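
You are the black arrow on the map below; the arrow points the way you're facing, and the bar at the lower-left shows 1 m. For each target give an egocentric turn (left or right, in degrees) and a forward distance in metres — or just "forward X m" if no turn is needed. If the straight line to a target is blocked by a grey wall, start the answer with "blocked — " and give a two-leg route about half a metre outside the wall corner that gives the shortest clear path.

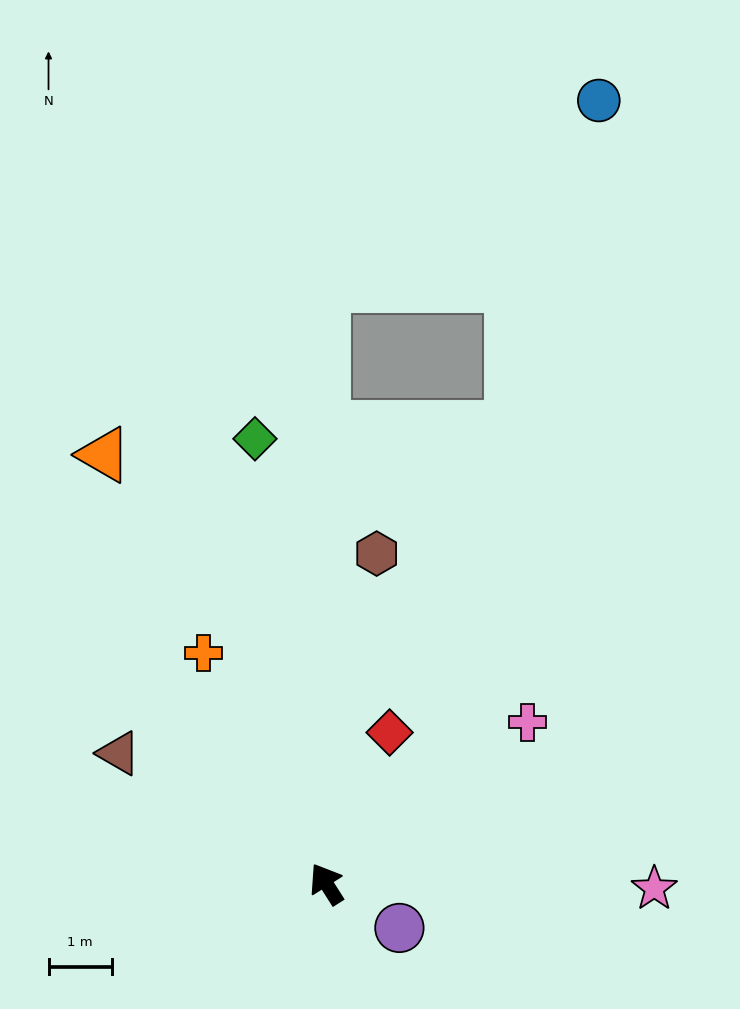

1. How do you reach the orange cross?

turn right 4°, forward 4.1 m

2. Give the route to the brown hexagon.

turn right 41°, forward 5.3 m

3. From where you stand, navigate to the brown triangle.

turn left 26°, forward 3.9 m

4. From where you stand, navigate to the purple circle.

turn right 154°, forward 1.3 m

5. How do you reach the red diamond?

turn right 55°, forward 2.6 m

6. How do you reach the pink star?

turn right 123°, forward 5.2 m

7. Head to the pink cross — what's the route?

turn right 84°, forward 4.1 m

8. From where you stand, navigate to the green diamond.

turn right 23°, forward 7.1 m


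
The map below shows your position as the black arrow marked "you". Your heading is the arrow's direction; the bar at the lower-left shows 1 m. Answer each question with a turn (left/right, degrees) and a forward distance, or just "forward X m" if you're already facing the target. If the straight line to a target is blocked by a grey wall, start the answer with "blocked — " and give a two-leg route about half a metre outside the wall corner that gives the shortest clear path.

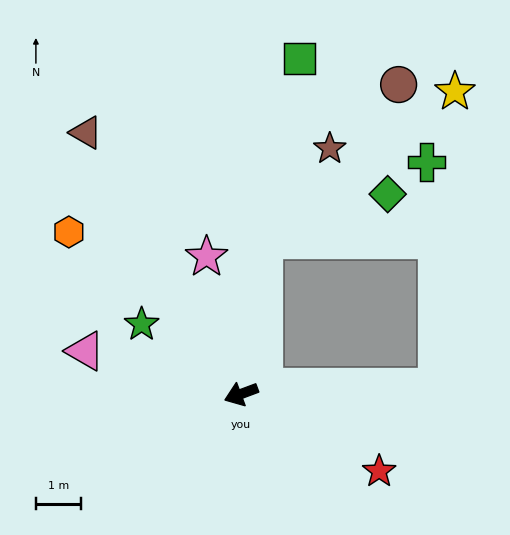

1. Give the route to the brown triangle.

turn right 80°, forward 6.7 m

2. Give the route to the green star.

turn right 55°, forward 2.7 m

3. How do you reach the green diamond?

blocked — turn right 119°, forward 3.5 m, then turn right 61°, forward 2.9 m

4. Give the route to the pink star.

turn right 96°, forward 3.1 m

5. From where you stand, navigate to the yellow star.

blocked — turn right 119°, forward 3.5 m, then turn right 44°, forward 5.4 m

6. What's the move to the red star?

turn left 130°, forward 3.5 m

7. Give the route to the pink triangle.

turn right 36°, forward 3.6 m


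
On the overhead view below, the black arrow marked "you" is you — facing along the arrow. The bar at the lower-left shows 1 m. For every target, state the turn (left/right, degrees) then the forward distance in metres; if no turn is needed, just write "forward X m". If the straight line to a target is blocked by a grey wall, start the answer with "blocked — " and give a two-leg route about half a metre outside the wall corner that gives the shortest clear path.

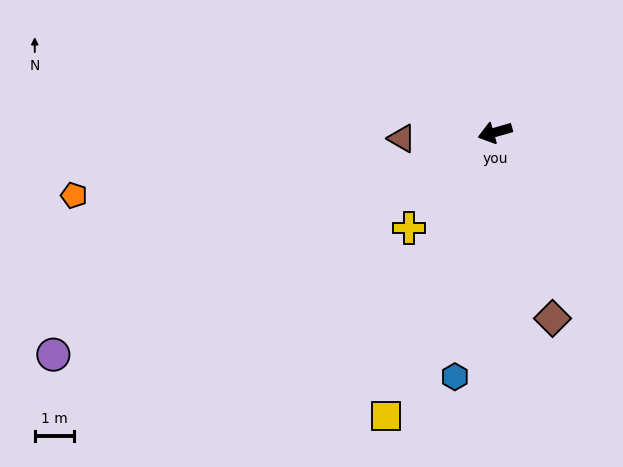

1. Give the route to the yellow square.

turn left 53°, forward 7.7 m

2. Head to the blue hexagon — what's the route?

turn left 65°, forward 6.3 m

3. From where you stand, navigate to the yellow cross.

turn left 32°, forward 3.3 m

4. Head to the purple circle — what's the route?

turn left 11°, forward 12.6 m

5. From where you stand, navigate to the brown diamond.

turn left 91°, forward 4.9 m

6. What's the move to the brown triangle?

turn right 12°, forward 2.4 m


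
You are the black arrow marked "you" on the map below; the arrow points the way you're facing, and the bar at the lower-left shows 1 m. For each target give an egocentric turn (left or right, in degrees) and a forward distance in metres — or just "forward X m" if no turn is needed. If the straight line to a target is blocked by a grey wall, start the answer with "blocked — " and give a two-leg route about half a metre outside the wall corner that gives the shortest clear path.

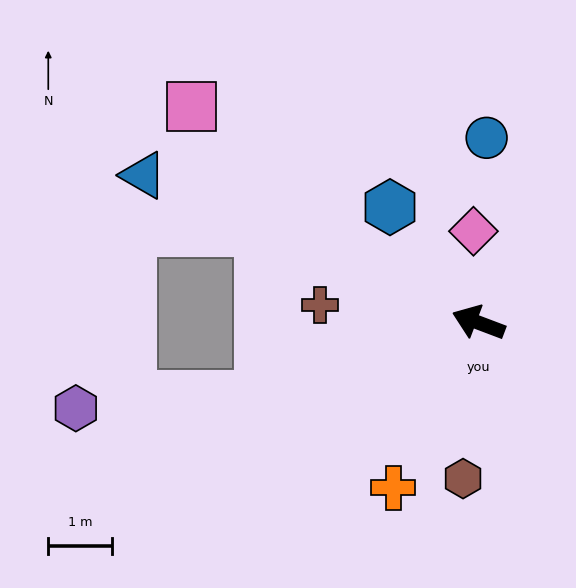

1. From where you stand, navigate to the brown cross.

turn left 14°, forward 2.5 m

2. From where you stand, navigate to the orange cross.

turn left 83°, forward 2.9 m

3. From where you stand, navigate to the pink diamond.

turn right 66°, forward 1.4 m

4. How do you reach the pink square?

turn right 16°, forward 5.7 m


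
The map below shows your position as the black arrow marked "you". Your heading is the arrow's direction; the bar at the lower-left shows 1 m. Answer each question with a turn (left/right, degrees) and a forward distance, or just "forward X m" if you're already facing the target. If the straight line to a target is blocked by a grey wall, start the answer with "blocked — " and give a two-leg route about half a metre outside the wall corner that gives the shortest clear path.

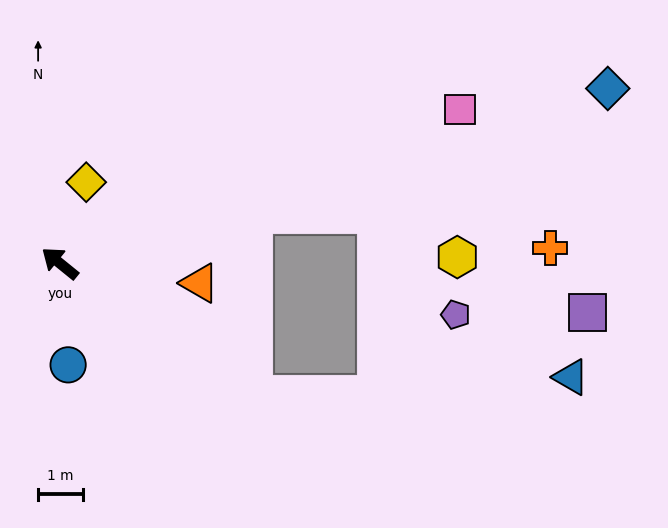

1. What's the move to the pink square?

turn right 120°, forward 9.5 m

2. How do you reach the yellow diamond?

turn right 69°, forward 1.9 m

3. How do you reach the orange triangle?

turn right 149°, forward 3.1 m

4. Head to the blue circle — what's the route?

turn left 134°, forward 2.3 m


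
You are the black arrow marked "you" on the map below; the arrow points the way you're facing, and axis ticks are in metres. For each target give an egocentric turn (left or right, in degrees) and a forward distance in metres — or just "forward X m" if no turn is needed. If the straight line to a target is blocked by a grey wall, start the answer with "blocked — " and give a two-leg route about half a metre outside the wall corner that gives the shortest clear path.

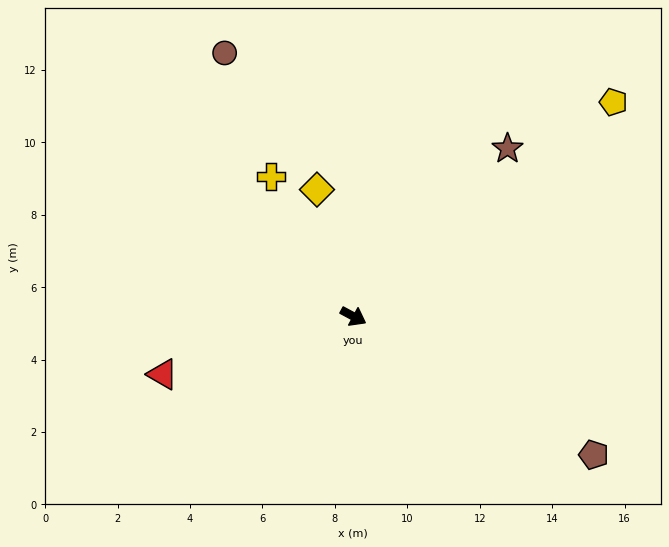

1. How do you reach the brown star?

turn left 76°, forward 6.3 m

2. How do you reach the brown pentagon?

forward 7.7 m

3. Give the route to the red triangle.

turn right 135°, forward 5.5 m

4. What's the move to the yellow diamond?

turn left 134°, forward 3.6 m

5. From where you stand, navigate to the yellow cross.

turn left 149°, forward 4.5 m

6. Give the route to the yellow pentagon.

turn left 68°, forward 9.3 m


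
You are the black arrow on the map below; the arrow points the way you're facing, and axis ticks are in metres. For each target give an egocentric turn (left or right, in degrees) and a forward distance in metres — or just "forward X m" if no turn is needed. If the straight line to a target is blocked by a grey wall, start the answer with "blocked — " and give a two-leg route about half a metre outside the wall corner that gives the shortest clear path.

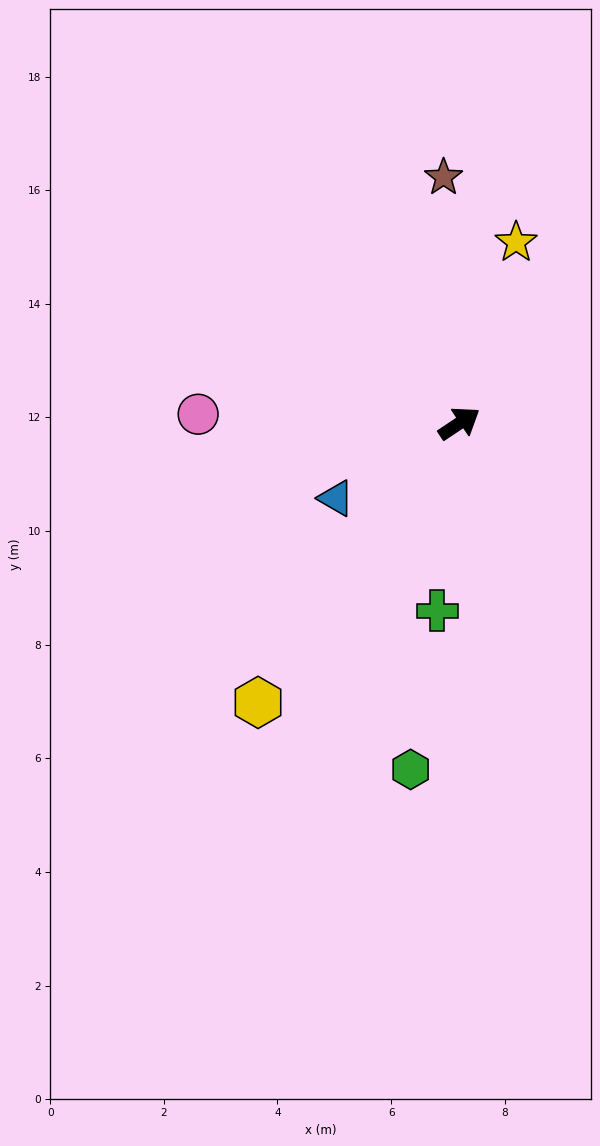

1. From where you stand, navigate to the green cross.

turn right 130°, forward 3.3 m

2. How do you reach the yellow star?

turn left 39°, forward 3.3 m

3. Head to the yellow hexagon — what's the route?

turn right 160°, forward 6.1 m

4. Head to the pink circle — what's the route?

turn left 144°, forward 4.6 m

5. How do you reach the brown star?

turn left 60°, forward 4.3 m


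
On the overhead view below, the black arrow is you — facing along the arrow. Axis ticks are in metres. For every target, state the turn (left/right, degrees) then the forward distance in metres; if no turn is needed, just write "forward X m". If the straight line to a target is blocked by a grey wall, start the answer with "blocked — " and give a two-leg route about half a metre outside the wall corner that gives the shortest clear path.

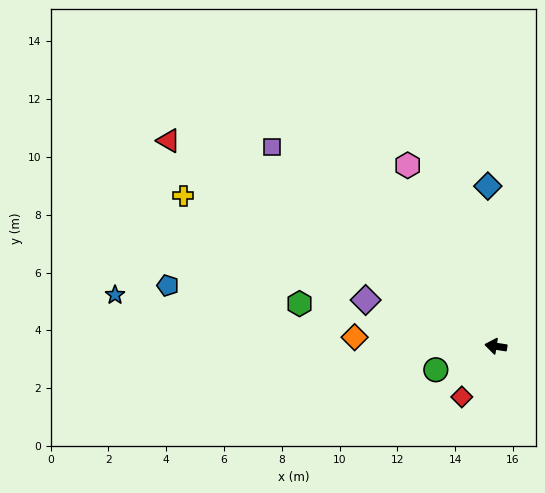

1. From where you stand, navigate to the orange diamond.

turn left 5°, forward 4.9 m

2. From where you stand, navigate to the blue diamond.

turn right 78°, forward 5.5 m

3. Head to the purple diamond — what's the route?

turn right 11°, forward 4.8 m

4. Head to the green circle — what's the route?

turn left 30°, forward 2.2 m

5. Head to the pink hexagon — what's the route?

turn right 55°, forward 7.0 m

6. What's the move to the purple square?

turn right 33°, forward 10.4 m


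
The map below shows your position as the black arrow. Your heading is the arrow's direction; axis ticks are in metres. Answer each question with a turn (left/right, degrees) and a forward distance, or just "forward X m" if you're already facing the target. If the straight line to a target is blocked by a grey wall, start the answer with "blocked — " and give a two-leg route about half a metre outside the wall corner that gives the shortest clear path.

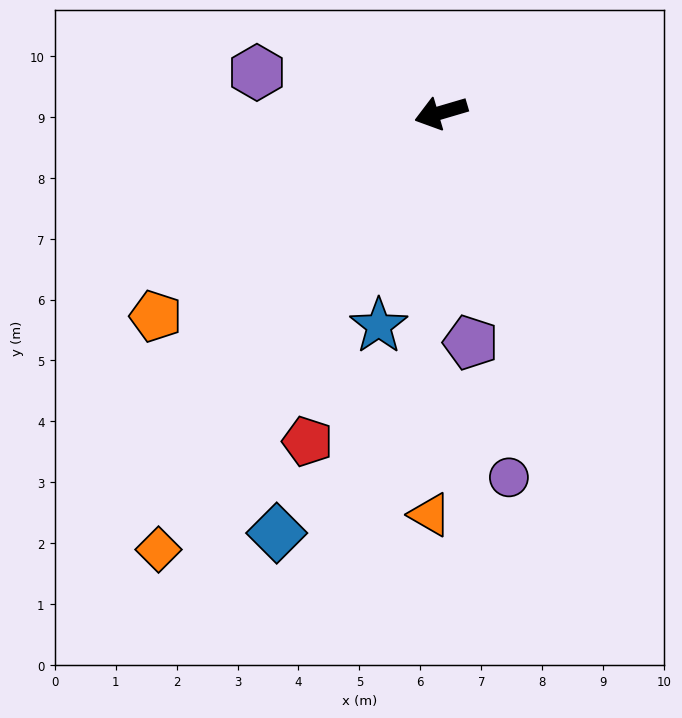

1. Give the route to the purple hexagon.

turn right 29°, forward 3.1 m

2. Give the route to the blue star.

turn left 57°, forward 3.6 m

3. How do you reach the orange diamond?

turn left 41°, forward 8.5 m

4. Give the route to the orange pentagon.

turn left 19°, forward 5.8 m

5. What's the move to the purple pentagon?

turn left 81°, forward 3.8 m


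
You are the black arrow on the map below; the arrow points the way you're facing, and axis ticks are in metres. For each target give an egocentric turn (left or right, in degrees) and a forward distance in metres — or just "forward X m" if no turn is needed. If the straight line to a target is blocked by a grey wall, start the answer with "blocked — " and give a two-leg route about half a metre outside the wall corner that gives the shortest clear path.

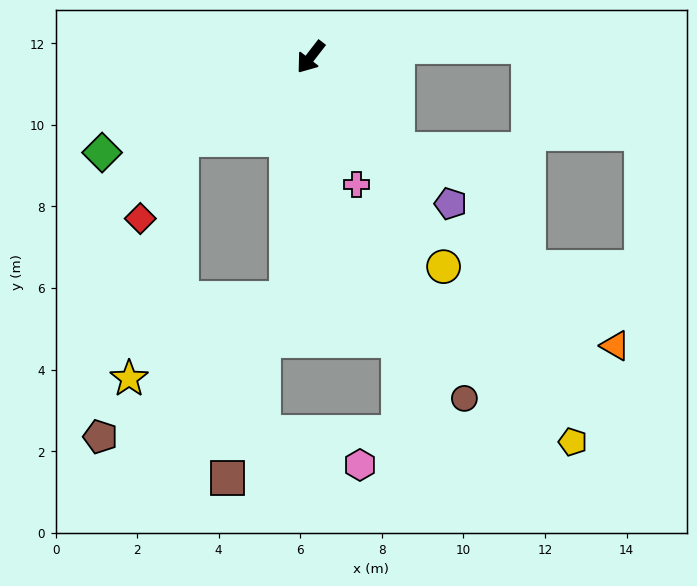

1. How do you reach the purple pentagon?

turn left 81°, forward 5.0 m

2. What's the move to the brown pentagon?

blocked — turn left 32°, forward 6.0 m, then turn right 48°, forward 5.7 m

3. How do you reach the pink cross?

turn left 58°, forward 3.3 m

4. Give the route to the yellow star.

blocked — turn right 20°, forward 3.8 m, then turn left 45°, forward 6.0 m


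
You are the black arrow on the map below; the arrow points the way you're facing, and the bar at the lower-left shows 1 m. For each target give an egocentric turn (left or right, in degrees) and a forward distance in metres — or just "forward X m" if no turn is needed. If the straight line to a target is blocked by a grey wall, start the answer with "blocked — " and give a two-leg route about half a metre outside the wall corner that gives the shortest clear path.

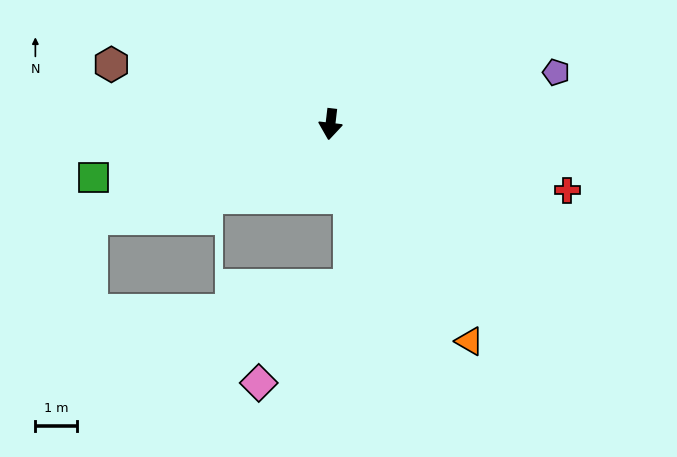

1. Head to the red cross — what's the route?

turn left 81°, forward 5.9 m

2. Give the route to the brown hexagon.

turn right 99°, forward 5.4 m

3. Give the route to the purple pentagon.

turn left 110°, forward 5.5 m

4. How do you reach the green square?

turn right 71°, forward 5.8 m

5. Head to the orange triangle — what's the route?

turn left 39°, forward 6.2 m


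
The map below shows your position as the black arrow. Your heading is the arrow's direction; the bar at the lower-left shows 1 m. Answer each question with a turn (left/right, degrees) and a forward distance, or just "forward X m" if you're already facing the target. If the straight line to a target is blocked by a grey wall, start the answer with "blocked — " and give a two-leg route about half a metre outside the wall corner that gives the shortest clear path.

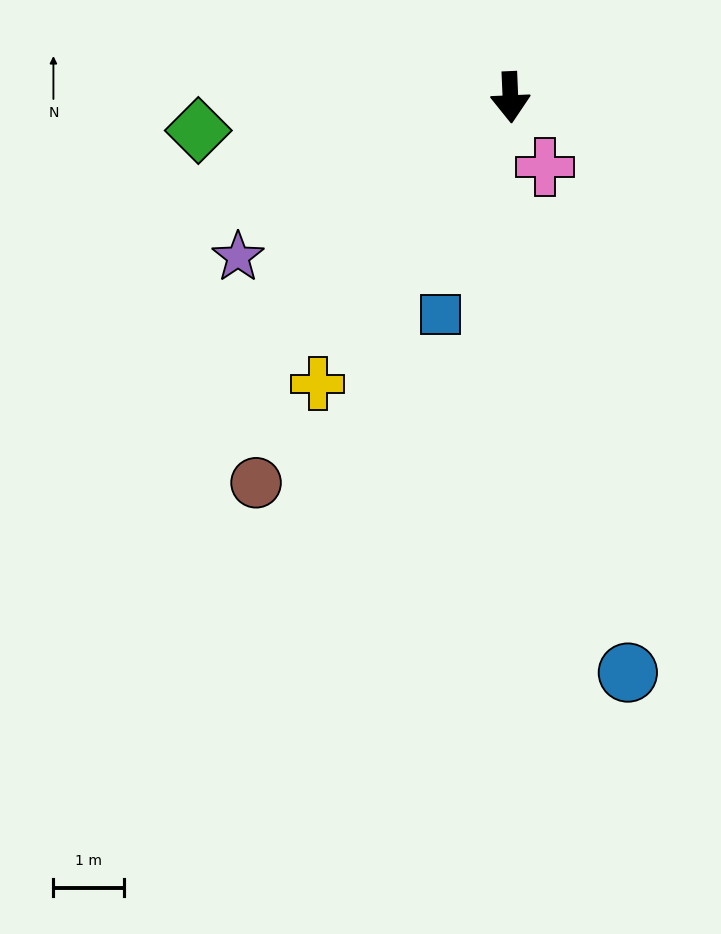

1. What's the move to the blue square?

turn right 20°, forward 3.2 m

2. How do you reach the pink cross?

turn left 24°, forward 1.1 m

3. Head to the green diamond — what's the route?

turn right 86°, forward 4.5 m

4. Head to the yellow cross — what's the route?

turn right 36°, forward 4.9 m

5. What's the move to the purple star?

turn right 62°, forward 4.5 m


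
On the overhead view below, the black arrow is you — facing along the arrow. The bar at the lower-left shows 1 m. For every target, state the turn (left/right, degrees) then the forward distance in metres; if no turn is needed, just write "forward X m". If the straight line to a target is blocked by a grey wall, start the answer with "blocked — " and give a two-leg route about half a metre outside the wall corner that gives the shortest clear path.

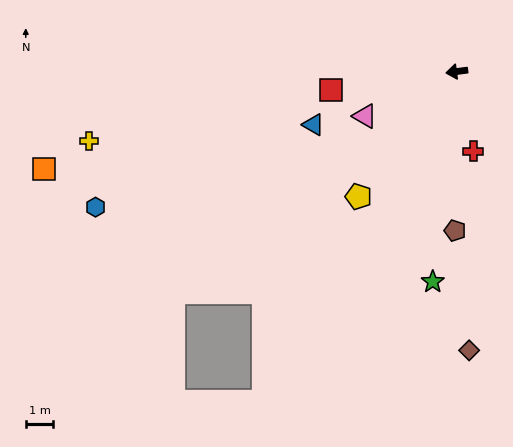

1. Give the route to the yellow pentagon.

turn left 44°, forward 5.7 m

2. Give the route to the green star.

turn left 76°, forward 7.6 m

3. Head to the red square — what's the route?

forward 4.6 m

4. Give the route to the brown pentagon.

turn left 82°, forward 5.7 m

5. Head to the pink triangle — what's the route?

turn left 18°, forward 3.7 m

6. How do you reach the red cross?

turn left 94°, forward 2.9 m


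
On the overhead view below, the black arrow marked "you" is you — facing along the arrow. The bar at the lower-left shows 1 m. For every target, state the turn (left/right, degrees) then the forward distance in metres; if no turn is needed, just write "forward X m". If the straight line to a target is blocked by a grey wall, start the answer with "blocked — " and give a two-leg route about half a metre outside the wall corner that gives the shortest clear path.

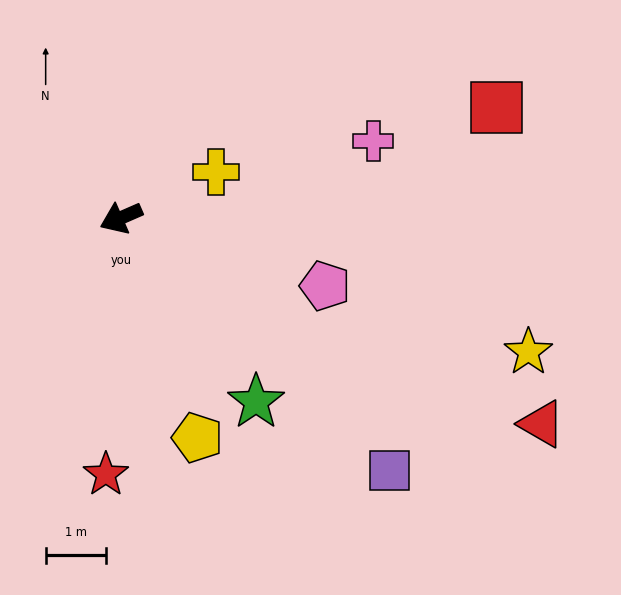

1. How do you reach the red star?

turn left 63°, forward 4.2 m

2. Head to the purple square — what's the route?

turn left 113°, forward 6.1 m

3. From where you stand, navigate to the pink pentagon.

turn left 138°, forward 3.5 m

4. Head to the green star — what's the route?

turn left 103°, forward 3.8 m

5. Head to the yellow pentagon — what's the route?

turn left 86°, forward 3.8 m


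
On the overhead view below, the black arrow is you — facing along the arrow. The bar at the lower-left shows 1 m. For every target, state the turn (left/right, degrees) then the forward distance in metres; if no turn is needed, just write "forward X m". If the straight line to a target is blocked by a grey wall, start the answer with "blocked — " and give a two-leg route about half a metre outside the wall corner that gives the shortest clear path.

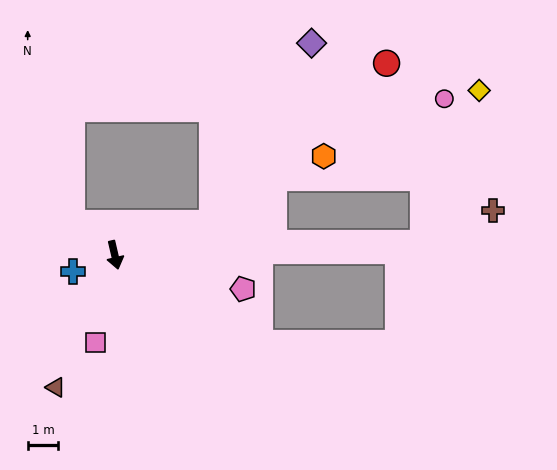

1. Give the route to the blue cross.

turn right 81°, forward 1.5 m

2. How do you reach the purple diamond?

blocked — turn left 95°, forward 3.3 m, then turn left 43°, forward 6.7 m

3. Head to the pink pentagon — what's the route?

turn left 62°, forward 4.4 m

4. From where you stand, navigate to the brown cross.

blocked — turn left 79°, forward 10.1 m, then turn left 22°, forward 2.5 m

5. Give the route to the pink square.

turn right 26°, forward 2.9 m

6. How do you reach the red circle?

blocked — turn left 95°, forward 3.3 m, then turn left 24°, forward 7.8 m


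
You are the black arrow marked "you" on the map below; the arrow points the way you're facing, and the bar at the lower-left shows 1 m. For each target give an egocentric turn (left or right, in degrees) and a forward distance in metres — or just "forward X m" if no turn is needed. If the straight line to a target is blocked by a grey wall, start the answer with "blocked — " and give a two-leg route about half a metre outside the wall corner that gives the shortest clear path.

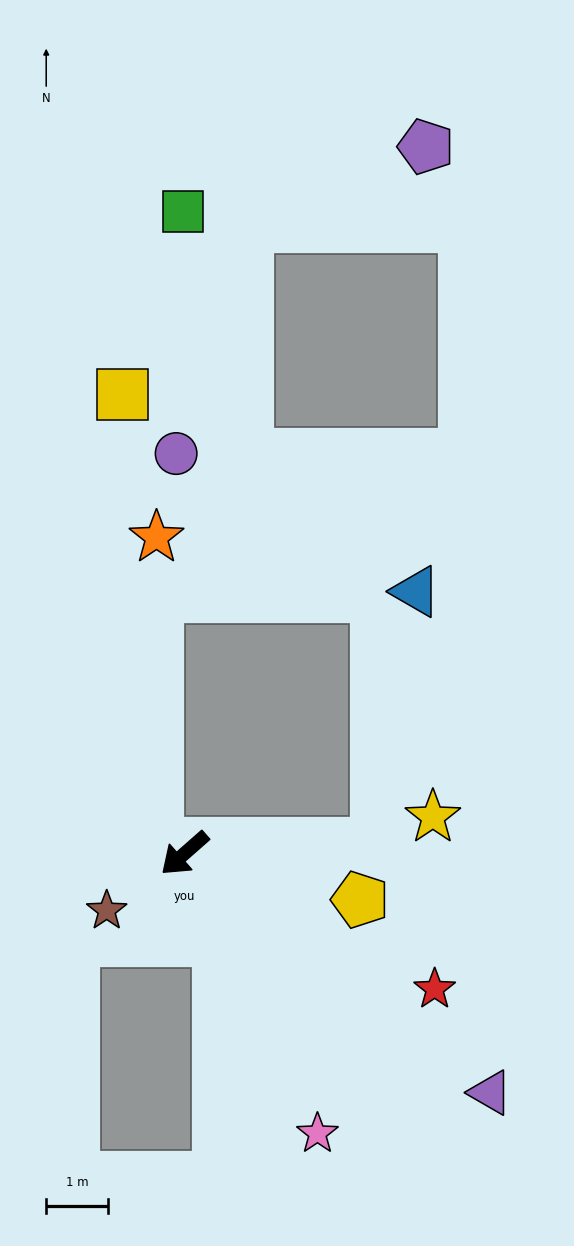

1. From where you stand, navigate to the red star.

turn left 110°, forward 4.6 m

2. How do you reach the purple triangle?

turn left 101°, forward 6.3 m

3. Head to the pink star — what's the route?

turn left 74°, forward 5.0 m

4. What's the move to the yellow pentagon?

turn left 124°, forward 2.9 m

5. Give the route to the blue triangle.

blocked — turn left 142°, forward 3.1 m, then turn left 78°, forward 4.1 m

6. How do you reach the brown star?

turn right 5°, forward 1.6 m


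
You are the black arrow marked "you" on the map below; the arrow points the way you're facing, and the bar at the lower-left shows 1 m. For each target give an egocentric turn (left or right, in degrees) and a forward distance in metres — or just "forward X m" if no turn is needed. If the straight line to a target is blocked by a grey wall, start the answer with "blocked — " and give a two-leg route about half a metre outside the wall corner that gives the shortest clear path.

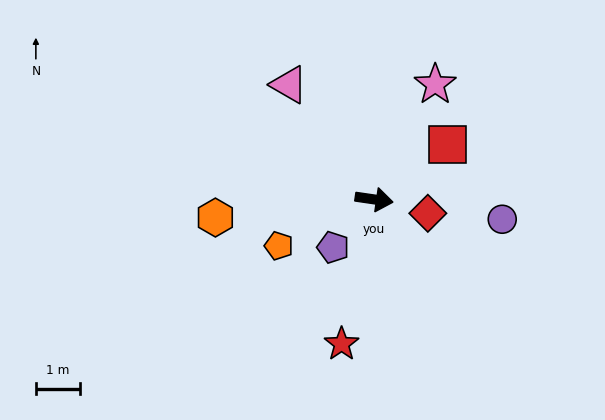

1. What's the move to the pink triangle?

turn left 135°, forward 3.3 m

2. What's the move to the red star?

turn right 94°, forward 3.4 m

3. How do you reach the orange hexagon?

turn right 165°, forward 3.7 m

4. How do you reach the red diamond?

turn right 6°, forward 1.3 m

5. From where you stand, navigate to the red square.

turn left 45°, forward 2.1 m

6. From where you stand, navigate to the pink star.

turn left 70°, forward 3.0 m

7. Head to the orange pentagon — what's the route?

turn right 146°, forward 2.4 m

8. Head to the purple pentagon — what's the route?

turn right 122°, forward 1.4 m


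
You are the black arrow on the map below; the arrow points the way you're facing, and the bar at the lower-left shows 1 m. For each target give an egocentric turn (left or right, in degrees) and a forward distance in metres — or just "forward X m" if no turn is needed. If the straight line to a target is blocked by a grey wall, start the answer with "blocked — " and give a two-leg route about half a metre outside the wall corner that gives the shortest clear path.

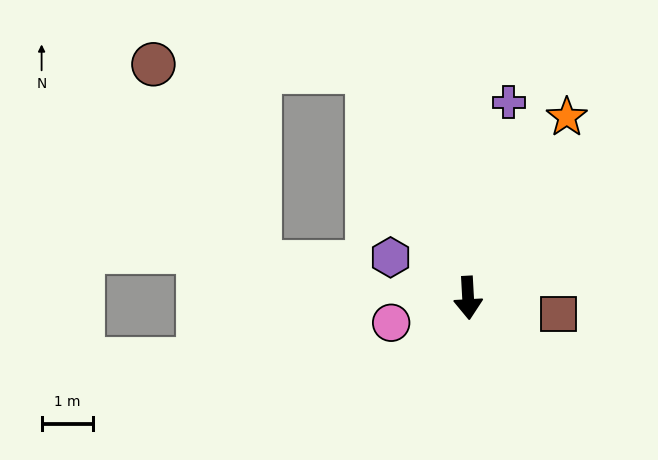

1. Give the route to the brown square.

turn left 77°, forward 1.8 m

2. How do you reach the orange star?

turn left 148°, forward 4.0 m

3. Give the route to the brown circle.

blocked — turn right 159°, forward 4.8 m, then turn left 64°, forward 4.2 m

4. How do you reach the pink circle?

turn right 75°, forward 1.6 m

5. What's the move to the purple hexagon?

turn right 121°, forward 1.7 m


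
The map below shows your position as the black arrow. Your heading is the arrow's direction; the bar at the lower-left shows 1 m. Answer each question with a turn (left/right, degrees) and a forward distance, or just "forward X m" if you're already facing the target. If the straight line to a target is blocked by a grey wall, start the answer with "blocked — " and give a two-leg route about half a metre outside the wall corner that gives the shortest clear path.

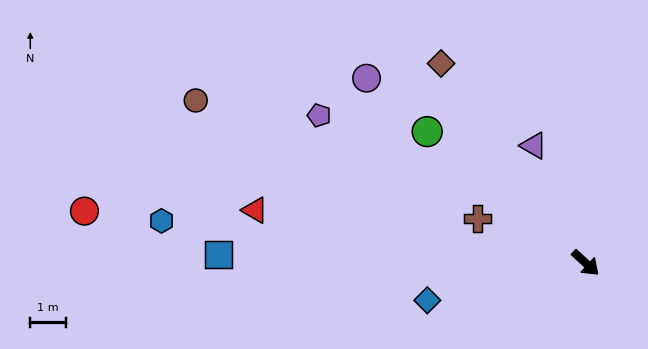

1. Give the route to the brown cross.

turn right 160°, forward 3.3 m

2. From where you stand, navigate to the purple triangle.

turn left 156°, forward 3.6 m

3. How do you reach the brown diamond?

turn left 168°, forward 6.9 m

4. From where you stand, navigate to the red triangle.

turn right 147°, forward 9.4 m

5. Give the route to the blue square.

turn right 139°, forward 10.3 m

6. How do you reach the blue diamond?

turn right 124°, forward 4.6 m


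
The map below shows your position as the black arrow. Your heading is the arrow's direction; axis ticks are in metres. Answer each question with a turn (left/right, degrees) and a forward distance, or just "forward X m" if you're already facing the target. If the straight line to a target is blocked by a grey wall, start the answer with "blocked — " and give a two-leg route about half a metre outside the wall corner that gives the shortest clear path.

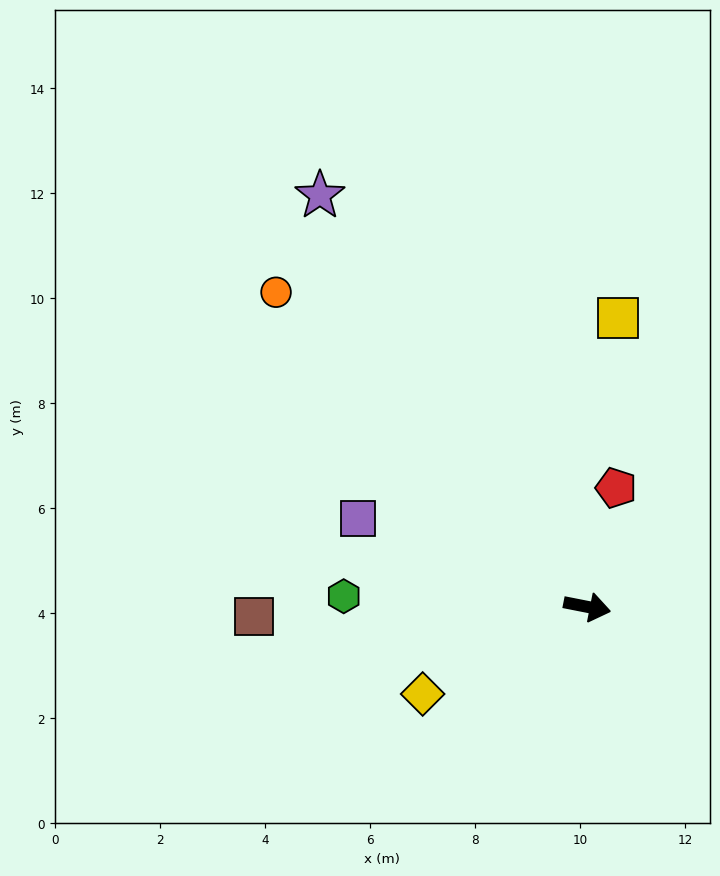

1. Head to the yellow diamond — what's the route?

turn right 141°, forward 3.5 m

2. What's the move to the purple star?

turn left 134°, forward 9.4 m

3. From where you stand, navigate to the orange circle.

turn left 146°, forward 8.4 m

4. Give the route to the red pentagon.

turn left 87°, forward 2.3 m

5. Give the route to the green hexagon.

turn right 171°, forward 4.6 m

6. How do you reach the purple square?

turn left 170°, forward 4.7 m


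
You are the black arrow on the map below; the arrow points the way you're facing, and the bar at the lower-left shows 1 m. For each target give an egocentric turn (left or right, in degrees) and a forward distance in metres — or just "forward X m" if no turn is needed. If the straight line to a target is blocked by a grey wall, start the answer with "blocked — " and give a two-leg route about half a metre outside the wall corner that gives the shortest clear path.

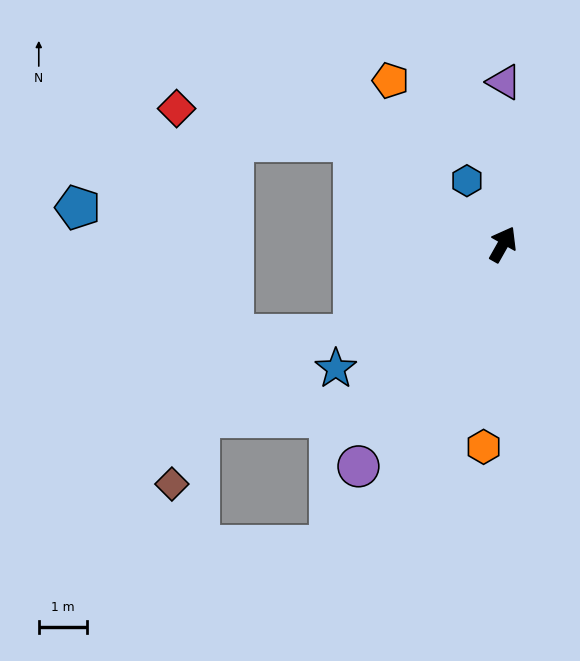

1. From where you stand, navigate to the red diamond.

blocked — turn left 85°, forward 3.7 m, then turn left 24°, forward 3.7 m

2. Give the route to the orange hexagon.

turn right 156°, forward 4.2 m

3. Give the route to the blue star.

turn left 156°, forward 4.3 m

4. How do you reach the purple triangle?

turn left 29°, forward 3.4 m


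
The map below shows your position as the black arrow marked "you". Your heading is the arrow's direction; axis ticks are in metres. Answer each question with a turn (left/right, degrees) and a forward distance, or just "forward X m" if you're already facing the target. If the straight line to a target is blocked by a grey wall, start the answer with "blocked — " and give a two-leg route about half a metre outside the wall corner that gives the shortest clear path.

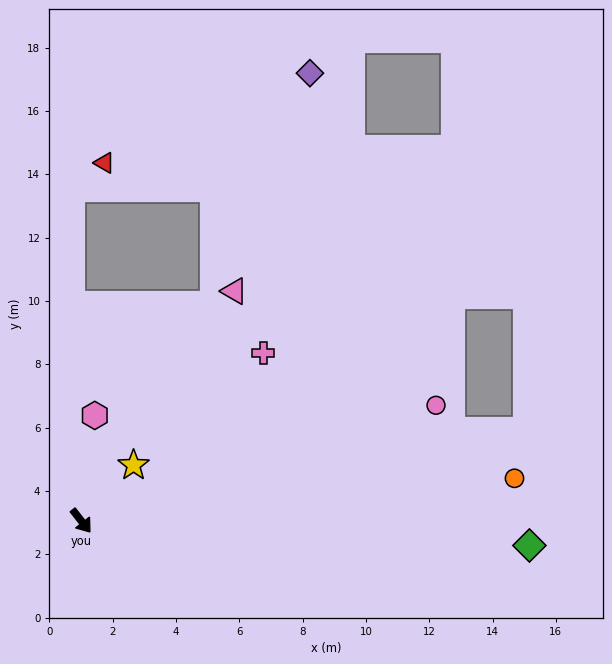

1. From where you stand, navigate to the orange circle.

turn left 58°, forward 13.7 m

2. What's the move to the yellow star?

turn left 99°, forward 2.4 m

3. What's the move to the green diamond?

turn left 49°, forward 14.2 m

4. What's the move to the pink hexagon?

turn left 135°, forward 3.4 m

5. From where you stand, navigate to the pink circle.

turn left 70°, forward 11.8 m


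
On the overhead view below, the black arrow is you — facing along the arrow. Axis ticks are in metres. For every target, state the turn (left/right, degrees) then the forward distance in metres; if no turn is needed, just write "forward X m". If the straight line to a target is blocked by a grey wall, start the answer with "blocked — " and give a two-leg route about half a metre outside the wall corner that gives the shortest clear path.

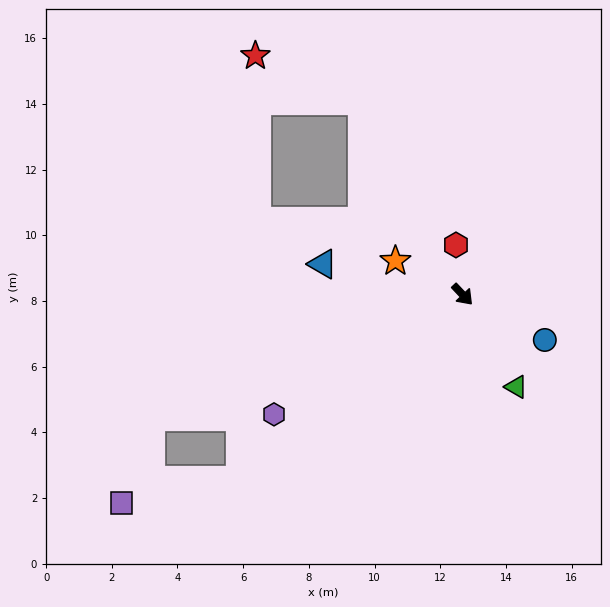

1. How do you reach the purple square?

blocked — turn right 94°, forward 8.8 m, then turn right 28°, forward 3.7 m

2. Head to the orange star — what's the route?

turn right 160°, forward 2.3 m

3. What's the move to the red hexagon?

turn left 144°, forward 1.5 m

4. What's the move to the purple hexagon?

turn right 101°, forward 6.8 m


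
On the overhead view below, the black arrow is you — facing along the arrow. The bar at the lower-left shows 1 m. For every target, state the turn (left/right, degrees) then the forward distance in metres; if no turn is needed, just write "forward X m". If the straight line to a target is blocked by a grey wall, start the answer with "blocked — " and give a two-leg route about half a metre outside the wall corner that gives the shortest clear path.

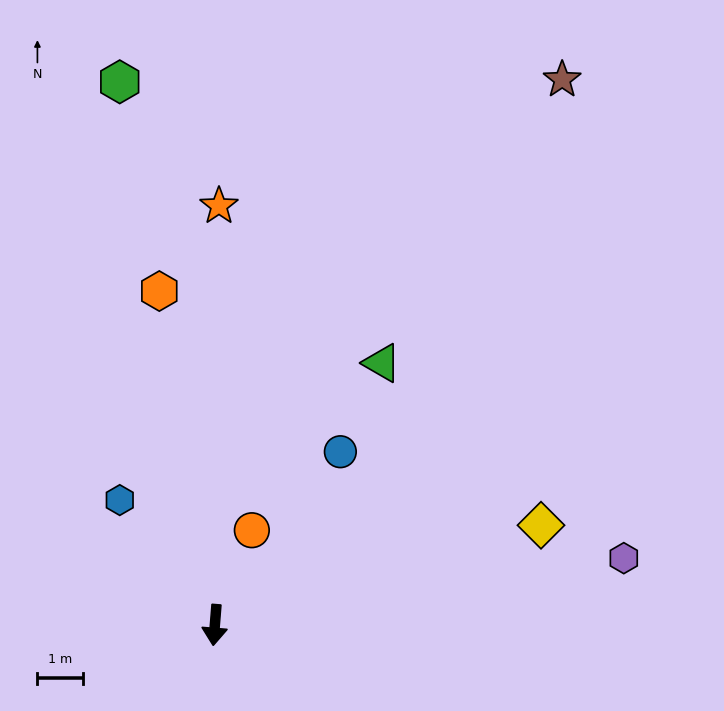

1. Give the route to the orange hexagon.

turn right 166°, forward 7.4 m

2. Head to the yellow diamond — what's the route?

turn left 112°, forward 7.5 m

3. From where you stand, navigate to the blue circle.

turn left 149°, forward 4.7 m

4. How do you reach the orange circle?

turn left 163°, forward 2.2 m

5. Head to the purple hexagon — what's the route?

turn left 104°, forward 9.1 m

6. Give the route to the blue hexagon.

turn right 138°, forward 3.5 m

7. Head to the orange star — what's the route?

turn right 176°, forward 9.2 m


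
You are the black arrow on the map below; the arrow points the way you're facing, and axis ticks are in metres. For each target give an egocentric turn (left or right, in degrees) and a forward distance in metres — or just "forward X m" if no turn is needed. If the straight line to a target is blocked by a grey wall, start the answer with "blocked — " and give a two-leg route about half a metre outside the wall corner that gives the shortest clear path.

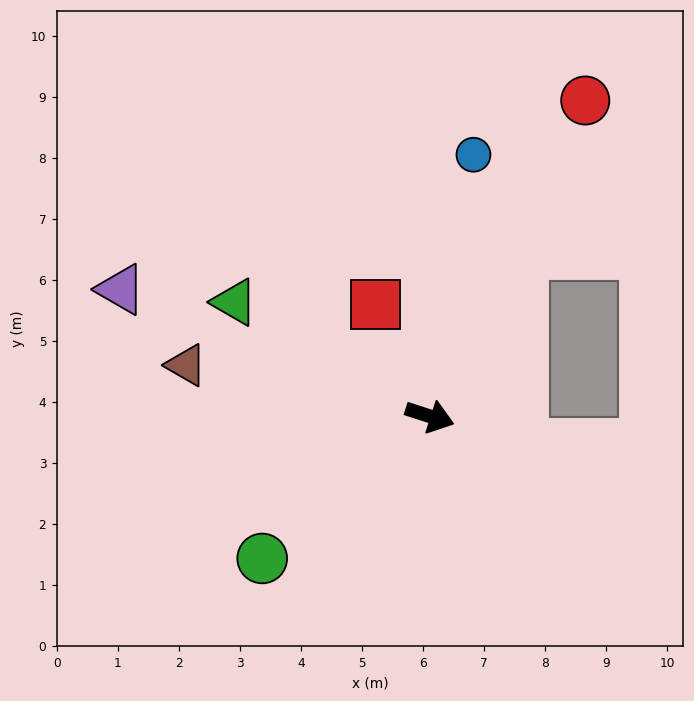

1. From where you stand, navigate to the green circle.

turn right 122°, forward 3.6 m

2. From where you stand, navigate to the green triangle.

turn left 168°, forward 3.7 m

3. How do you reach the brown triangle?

turn right 174°, forward 4.1 m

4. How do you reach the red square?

turn left 134°, forward 2.0 m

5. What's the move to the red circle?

turn left 82°, forward 5.8 m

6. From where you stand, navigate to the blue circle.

turn left 98°, forward 4.3 m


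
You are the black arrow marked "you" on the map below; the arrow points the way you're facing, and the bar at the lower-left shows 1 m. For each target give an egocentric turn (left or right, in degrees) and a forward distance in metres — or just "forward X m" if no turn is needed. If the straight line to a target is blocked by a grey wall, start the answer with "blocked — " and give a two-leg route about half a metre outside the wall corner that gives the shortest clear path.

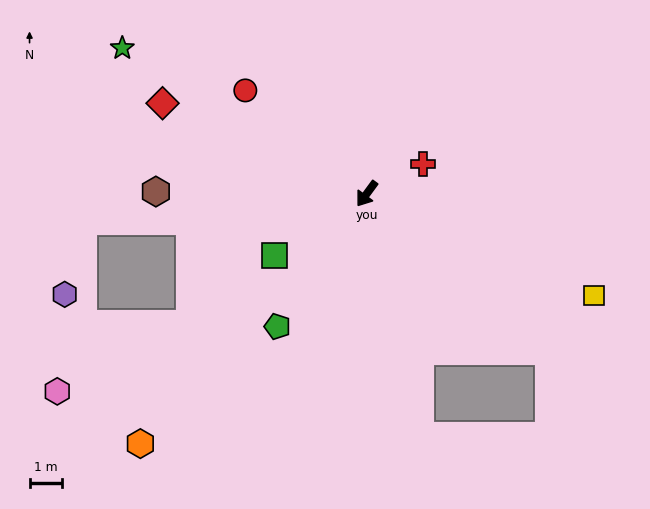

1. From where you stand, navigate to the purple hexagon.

blocked — turn right 48°, forward 8.7 m, then turn left 70°, forward 2.3 m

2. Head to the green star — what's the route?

turn right 84°, forward 8.7 m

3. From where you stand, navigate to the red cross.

turn left 154°, forward 1.9 m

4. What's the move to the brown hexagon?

turn right 54°, forward 6.4 m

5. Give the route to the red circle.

turn right 94°, forward 4.9 m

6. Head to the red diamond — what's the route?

turn right 78°, forward 6.8 m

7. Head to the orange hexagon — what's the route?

turn right 6°, forward 10.3 m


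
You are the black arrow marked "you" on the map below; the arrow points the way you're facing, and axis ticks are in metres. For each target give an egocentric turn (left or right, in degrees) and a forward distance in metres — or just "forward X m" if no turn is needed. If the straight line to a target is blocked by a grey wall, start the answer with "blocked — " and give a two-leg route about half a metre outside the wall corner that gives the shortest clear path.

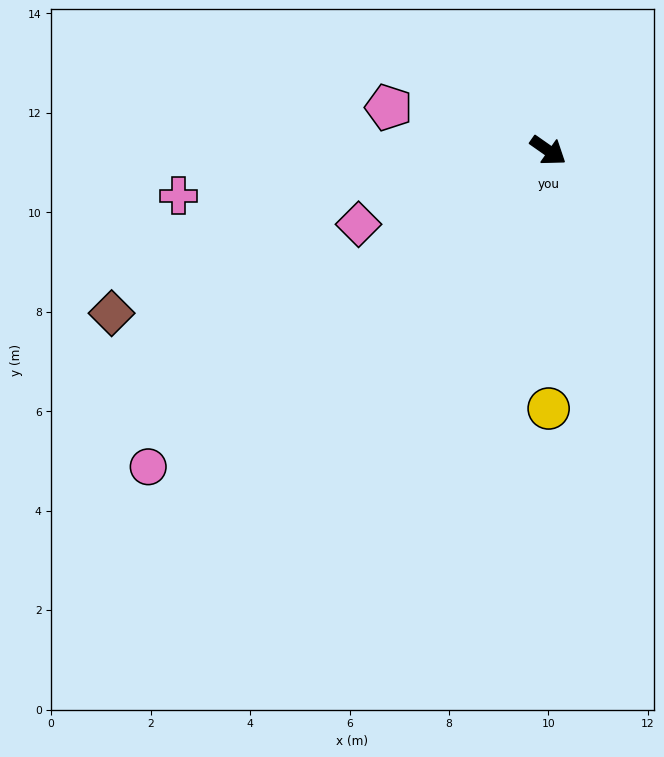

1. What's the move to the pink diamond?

turn right 124°, forward 4.1 m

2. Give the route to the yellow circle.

turn right 55°, forward 5.2 m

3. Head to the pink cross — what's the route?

turn right 138°, forward 7.5 m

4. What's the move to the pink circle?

turn right 107°, forward 10.3 m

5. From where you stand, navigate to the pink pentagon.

turn right 160°, forward 3.3 m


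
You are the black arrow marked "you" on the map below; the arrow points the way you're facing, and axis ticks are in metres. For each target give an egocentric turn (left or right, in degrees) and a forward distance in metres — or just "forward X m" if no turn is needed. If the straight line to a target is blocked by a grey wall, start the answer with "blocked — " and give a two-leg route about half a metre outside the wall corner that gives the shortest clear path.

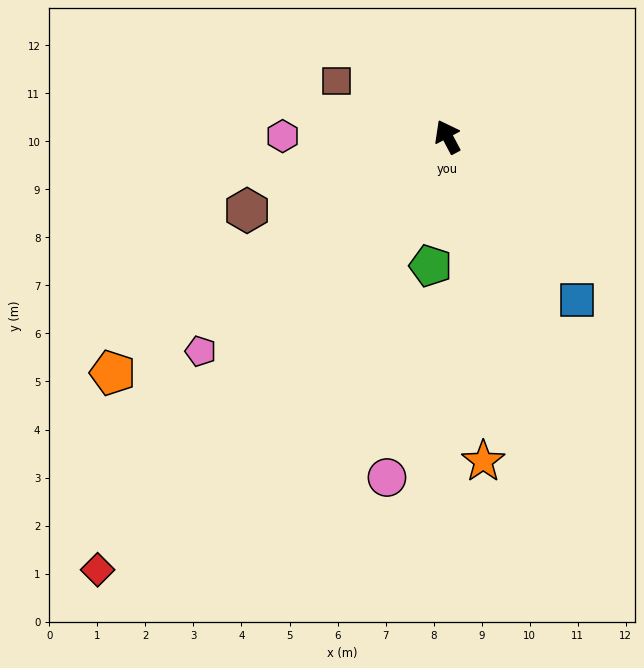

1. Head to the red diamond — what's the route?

turn left 113°, forward 11.6 m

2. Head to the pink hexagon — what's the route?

turn left 62°, forward 3.4 m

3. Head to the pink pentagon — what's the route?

turn left 103°, forward 6.8 m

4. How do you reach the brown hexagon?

turn left 82°, forward 4.4 m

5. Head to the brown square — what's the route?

turn left 35°, forward 2.6 m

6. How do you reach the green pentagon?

turn left 145°, forward 2.7 m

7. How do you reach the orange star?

turn left 158°, forward 6.8 m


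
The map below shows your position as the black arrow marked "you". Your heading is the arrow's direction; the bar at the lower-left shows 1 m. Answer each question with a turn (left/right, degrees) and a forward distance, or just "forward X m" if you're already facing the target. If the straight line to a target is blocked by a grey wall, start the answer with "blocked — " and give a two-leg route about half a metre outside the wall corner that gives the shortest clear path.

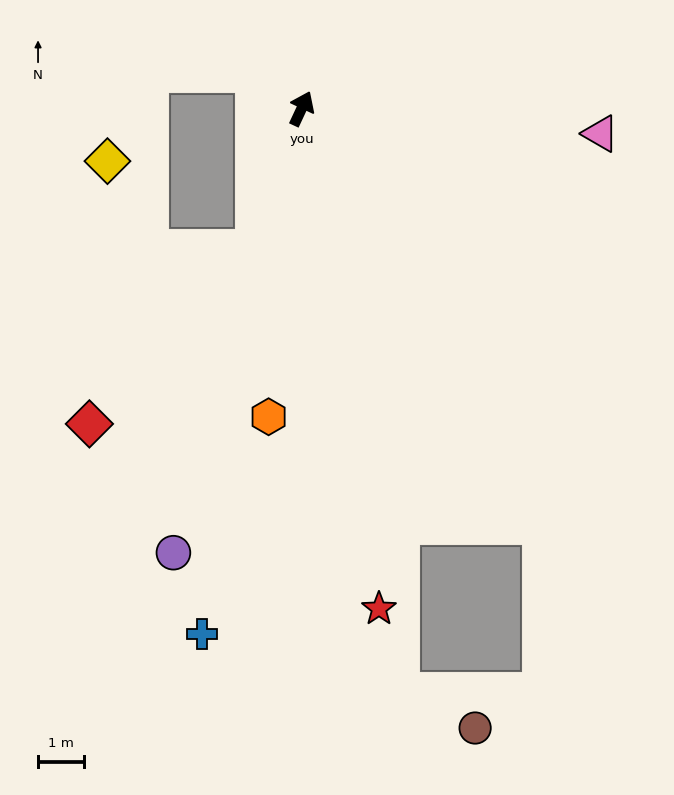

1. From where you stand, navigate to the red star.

turn right 146°, forward 11.1 m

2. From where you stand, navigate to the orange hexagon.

turn right 161°, forward 6.8 m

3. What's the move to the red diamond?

blocked — turn right 174°, forward 3.2 m, then turn right 24°, forward 5.3 m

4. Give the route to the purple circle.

turn right 171°, forward 10.2 m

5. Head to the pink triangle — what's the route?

turn right 70°, forward 6.6 m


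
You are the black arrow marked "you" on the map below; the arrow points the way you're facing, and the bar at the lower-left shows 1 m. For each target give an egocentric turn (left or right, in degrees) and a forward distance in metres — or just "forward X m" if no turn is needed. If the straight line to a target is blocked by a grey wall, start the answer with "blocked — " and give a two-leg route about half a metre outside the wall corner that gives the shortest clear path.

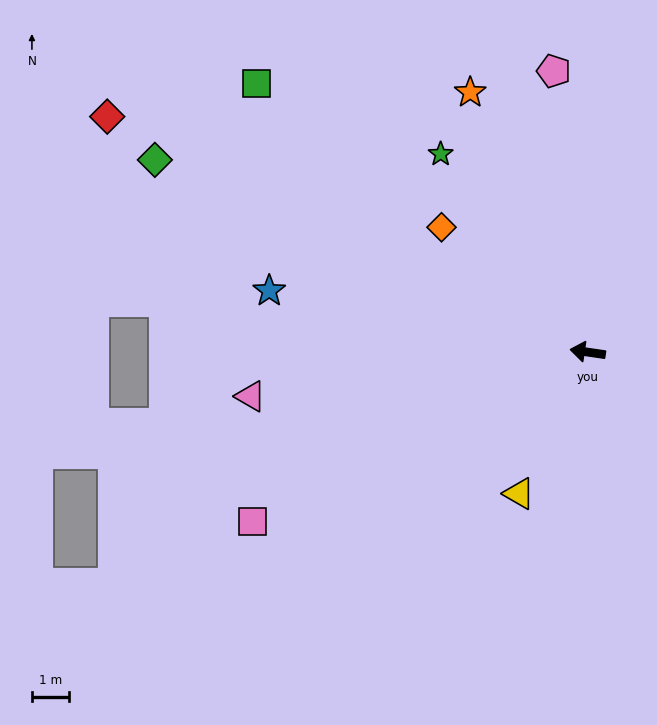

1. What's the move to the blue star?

turn right 3°, forward 8.7 m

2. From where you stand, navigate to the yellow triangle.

turn left 72°, forward 4.2 m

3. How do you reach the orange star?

turn right 57°, forward 7.7 m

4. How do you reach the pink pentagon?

turn right 75°, forward 7.6 m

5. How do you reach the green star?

turn right 45°, forward 6.6 m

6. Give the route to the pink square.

turn left 35°, forward 10.1 m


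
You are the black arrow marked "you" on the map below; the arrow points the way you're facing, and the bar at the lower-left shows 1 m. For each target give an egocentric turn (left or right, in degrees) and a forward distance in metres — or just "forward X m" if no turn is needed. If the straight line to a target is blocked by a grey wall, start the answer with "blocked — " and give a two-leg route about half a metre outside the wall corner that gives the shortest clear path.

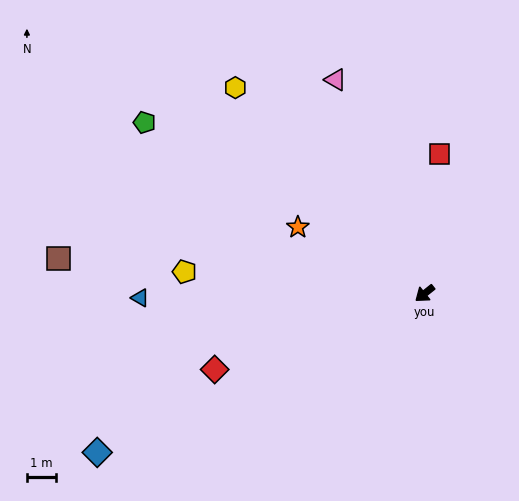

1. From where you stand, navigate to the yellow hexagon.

turn right 86°, forward 9.5 m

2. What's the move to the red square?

turn right 135°, forward 4.8 m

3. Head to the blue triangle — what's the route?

turn right 38°, forward 9.7 m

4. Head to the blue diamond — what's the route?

turn right 13°, forward 12.4 m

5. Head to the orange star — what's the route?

turn right 66°, forward 4.9 m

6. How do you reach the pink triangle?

turn right 106°, forward 7.9 m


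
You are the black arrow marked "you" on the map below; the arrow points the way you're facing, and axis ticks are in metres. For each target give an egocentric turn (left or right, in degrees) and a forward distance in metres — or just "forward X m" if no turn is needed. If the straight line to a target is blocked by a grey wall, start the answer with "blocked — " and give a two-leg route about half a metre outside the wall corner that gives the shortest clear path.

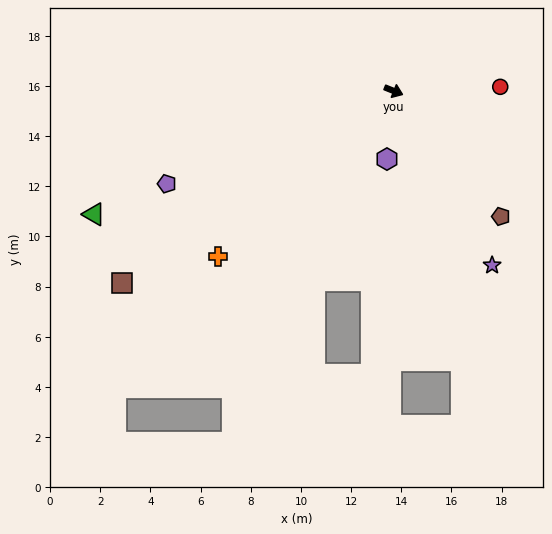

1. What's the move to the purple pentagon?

turn right 136°, forward 9.8 m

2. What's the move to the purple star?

turn right 39°, forward 8.0 m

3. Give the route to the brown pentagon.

turn right 28°, forward 6.6 m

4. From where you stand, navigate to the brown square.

turn right 123°, forward 13.2 m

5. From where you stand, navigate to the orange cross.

turn right 115°, forward 9.6 m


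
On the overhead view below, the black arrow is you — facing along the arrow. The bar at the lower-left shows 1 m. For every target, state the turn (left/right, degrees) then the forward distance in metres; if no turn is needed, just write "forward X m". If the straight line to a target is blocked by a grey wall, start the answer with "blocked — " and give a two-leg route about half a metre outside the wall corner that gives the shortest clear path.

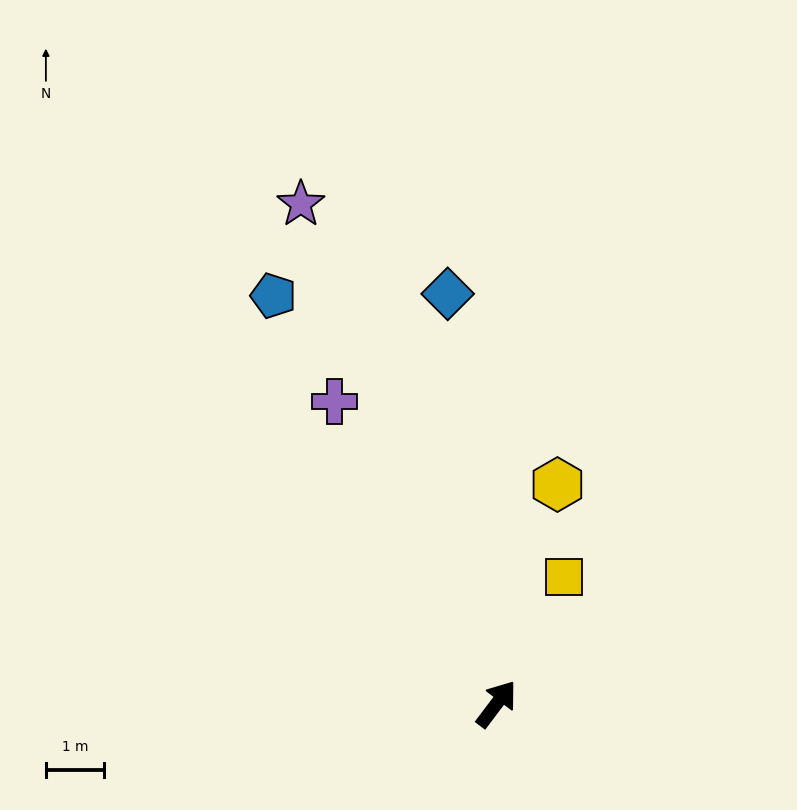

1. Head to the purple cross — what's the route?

turn left 65°, forward 5.9 m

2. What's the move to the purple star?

turn left 58°, forward 9.2 m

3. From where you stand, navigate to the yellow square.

turn left 9°, forward 2.5 m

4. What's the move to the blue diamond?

turn left 44°, forward 7.1 m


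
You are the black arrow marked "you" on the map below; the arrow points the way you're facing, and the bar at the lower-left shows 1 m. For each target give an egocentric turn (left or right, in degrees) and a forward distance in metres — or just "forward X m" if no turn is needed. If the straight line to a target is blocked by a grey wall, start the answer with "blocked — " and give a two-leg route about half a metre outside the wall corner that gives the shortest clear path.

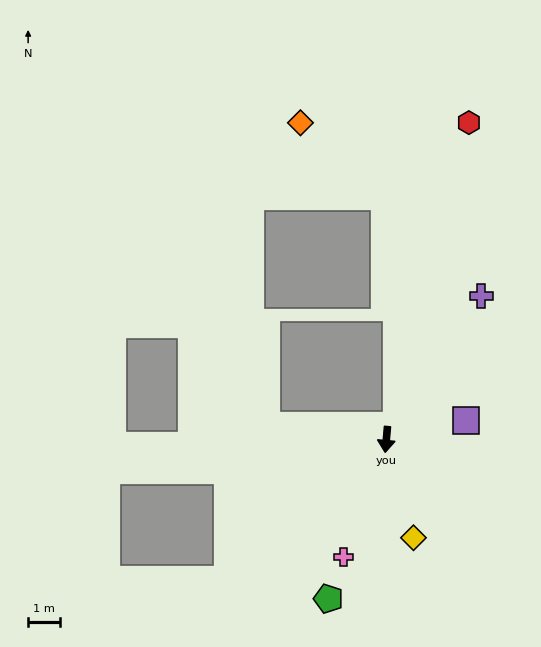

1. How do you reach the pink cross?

turn right 15°, forward 4.0 m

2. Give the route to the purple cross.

turn left 152°, forward 5.4 m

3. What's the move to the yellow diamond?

turn left 21°, forward 3.2 m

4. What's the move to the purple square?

turn left 108°, forward 2.6 m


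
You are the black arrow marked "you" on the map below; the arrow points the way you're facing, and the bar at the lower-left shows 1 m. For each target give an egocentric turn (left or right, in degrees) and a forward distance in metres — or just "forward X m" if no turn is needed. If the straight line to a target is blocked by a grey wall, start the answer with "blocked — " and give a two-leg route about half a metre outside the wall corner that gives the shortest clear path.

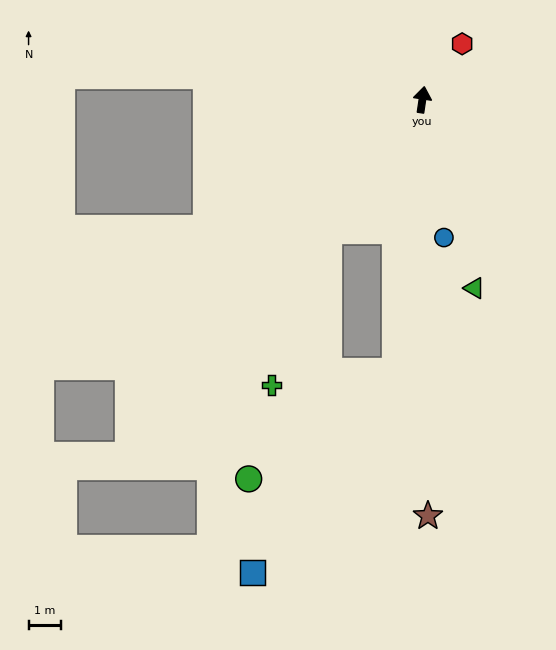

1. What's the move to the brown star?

turn right 171°, forward 12.7 m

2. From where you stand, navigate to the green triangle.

turn right 156°, forward 6.0 m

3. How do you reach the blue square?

blocked — turn left 153°, forward 4.9 m, then turn left 23°, forward 10.7 m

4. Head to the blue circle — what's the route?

turn right 163°, forward 4.2 m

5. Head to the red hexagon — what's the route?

turn right 27°, forward 2.1 m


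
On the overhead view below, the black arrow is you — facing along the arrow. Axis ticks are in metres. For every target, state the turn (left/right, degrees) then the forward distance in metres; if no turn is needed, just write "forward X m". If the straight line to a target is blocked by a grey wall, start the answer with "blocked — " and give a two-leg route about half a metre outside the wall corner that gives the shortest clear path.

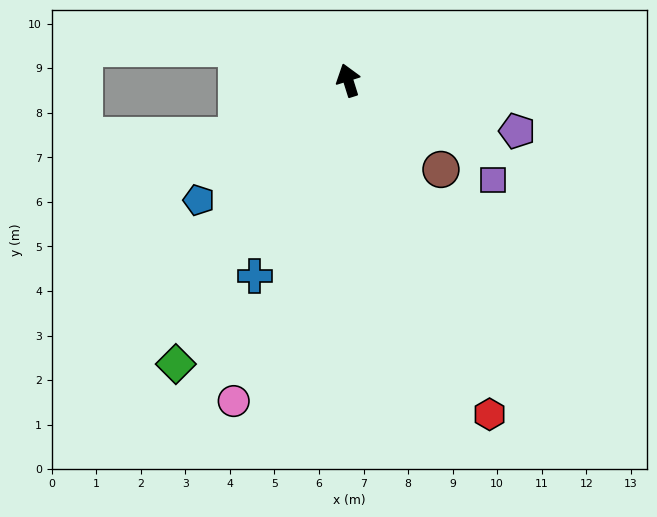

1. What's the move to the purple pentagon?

turn right 124°, forward 4.0 m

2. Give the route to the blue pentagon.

turn left 111°, forward 4.3 m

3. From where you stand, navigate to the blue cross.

turn left 137°, forward 4.9 m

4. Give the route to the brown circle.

turn right 151°, forward 2.9 m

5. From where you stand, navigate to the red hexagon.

turn right 174°, forward 8.1 m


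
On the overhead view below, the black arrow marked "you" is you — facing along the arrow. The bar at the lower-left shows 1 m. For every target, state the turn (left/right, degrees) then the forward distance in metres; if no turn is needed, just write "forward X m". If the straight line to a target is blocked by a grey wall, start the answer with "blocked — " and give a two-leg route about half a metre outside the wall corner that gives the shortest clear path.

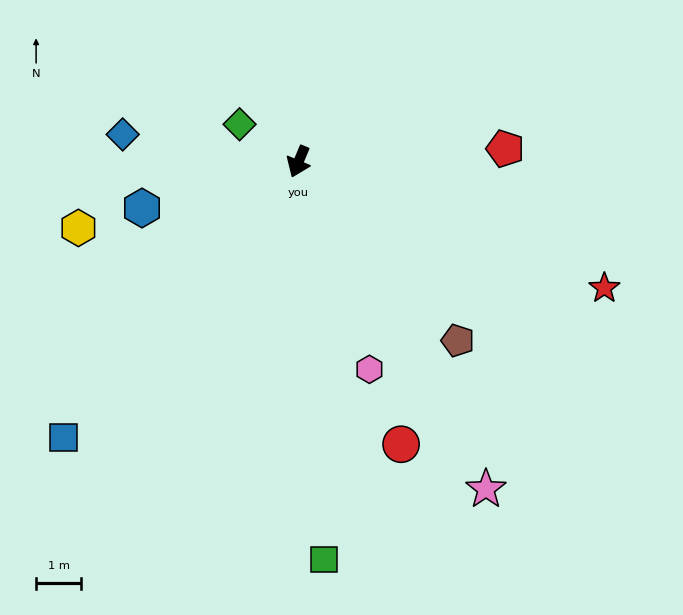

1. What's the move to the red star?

turn left 90°, forward 7.4 m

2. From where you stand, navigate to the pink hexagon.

turn left 42°, forward 4.9 m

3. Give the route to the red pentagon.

turn left 116°, forward 4.6 m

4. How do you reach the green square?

turn left 26°, forward 8.9 m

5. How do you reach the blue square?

turn right 18°, forward 8.1 m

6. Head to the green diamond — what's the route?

turn right 100°, forward 1.6 m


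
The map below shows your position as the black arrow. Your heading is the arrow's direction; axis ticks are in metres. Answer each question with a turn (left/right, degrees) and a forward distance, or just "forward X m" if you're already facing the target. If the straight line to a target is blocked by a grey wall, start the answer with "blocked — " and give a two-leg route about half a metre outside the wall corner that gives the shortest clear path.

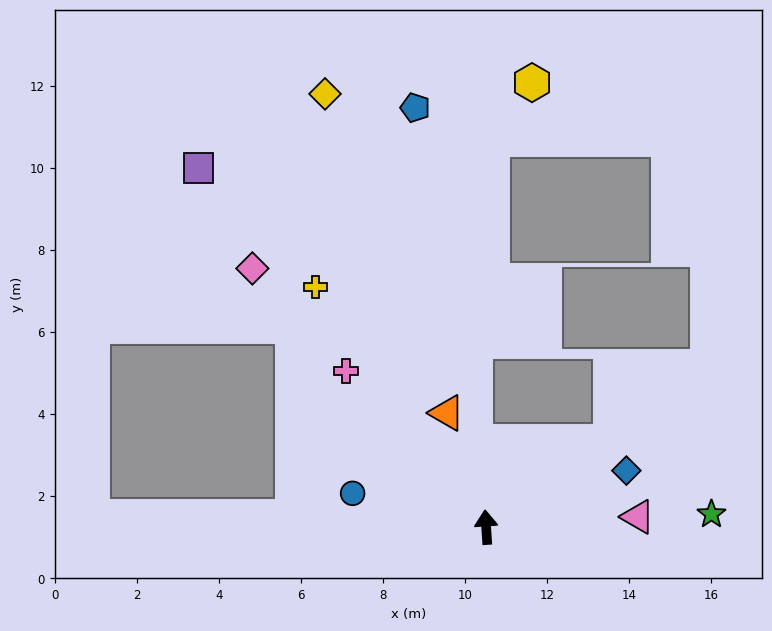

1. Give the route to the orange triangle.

turn left 15°, forward 2.9 m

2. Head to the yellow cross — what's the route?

turn left 32°, forward 7.2 m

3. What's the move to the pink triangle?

turn right 90°, forward 3.7 m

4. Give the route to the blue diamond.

turn right 72°, forward 3.7 m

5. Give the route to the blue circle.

turn left 72°, forward 3.4 m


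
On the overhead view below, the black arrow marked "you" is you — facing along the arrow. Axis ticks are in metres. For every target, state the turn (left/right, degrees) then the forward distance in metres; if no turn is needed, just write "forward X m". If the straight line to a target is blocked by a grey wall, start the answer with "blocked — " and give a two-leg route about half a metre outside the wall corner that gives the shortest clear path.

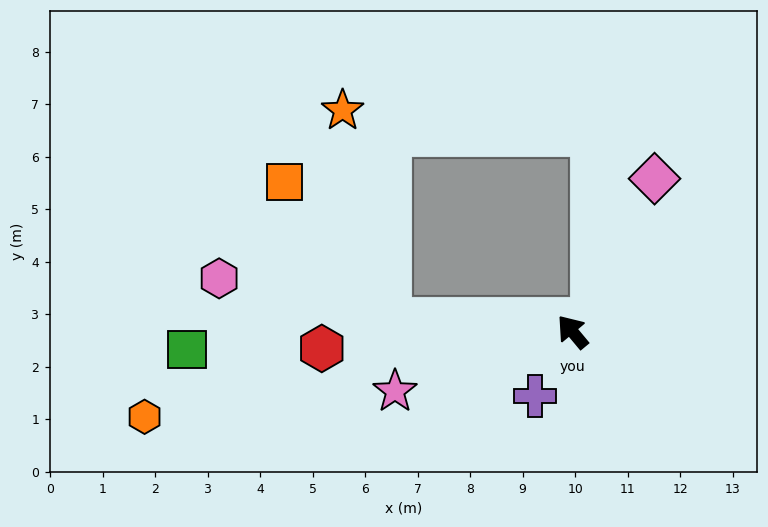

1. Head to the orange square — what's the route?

blocked — turn left 46°, forward 3.5 m, then turn right 49°, forward 3.3 m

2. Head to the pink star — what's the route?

turn left 69°, forward 3.6 m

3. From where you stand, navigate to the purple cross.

turn left 110°, forward 1.4 m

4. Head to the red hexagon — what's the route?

turn left 54°, forward 4.8 m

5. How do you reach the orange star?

blocked — turn left 46°, forward 3.5 m, then turn right 73°, forward 4.1 m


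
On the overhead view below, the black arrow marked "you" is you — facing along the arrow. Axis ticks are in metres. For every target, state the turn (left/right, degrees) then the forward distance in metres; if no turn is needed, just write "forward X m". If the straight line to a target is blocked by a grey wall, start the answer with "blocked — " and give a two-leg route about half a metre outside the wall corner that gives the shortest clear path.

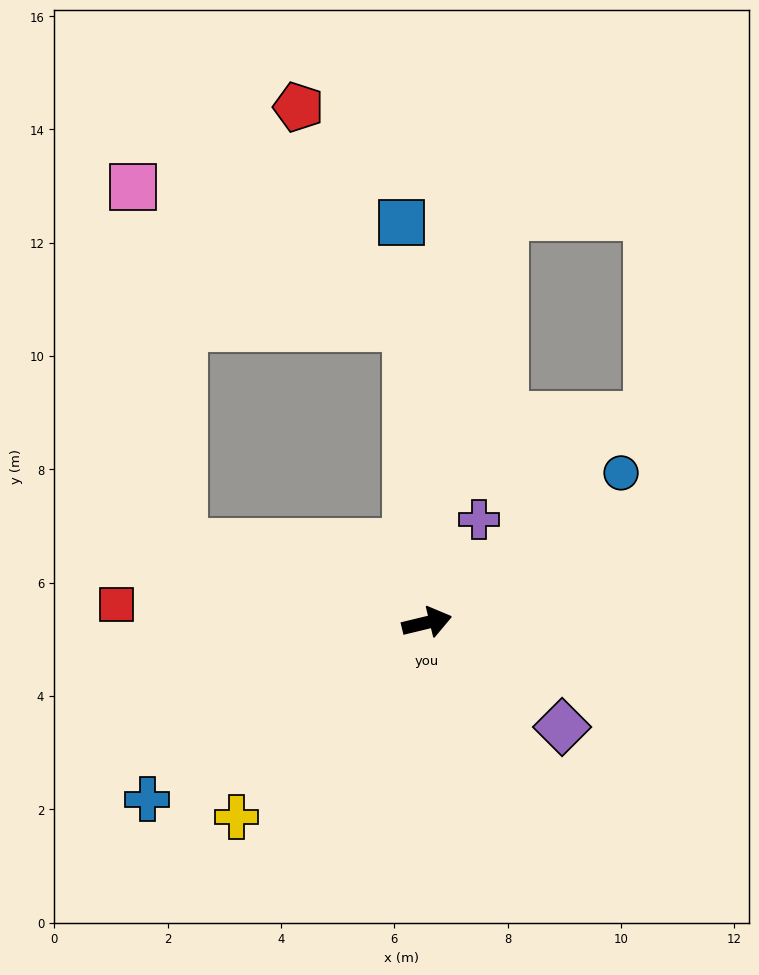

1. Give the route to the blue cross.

turn right 161°, forward 5.8 m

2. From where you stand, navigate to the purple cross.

turn left 50°, forward 2.0 m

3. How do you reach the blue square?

turn left 80°, forward 7.1 m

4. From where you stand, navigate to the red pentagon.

blocked — turn left 80°, forward 5.2 m, then turn left 23°, forward 4.3 m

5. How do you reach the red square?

turn left 163°, forward 5.5 m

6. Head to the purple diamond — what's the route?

turn right 51°, forward 3.0 m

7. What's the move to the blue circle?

turn left 24°, forward 4.3 m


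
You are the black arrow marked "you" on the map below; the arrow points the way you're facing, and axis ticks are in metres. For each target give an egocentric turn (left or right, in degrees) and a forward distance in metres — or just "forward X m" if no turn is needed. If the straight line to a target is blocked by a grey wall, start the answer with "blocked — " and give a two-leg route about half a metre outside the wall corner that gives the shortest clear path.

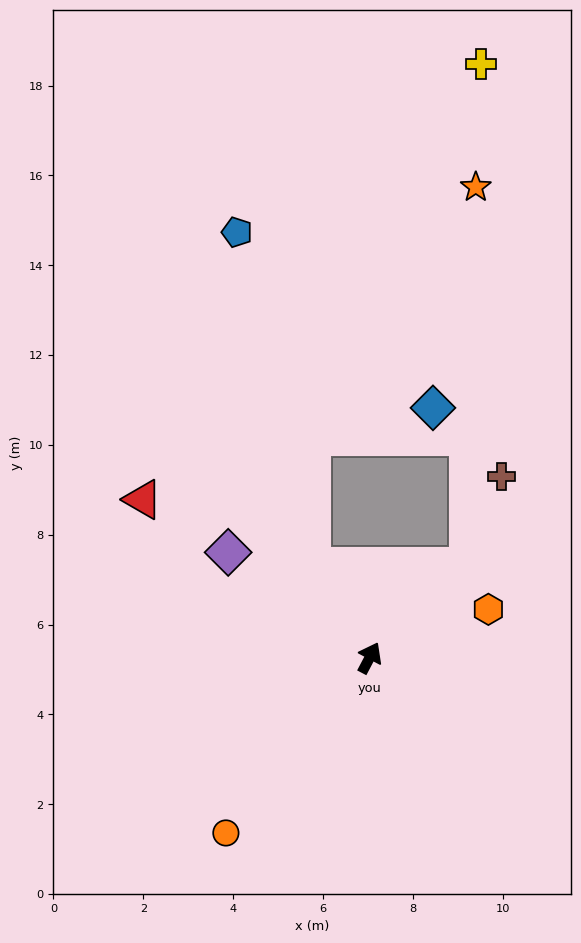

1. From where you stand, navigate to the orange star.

blocked — turn right 20°, forward 3.0 m, then turn left 47°, forward 8.4 m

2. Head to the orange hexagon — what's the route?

turn right 40°, forward 2.9 m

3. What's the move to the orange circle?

turn left 168°, forward 5.0 m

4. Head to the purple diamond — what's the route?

turn left 81°, forward 3.9 m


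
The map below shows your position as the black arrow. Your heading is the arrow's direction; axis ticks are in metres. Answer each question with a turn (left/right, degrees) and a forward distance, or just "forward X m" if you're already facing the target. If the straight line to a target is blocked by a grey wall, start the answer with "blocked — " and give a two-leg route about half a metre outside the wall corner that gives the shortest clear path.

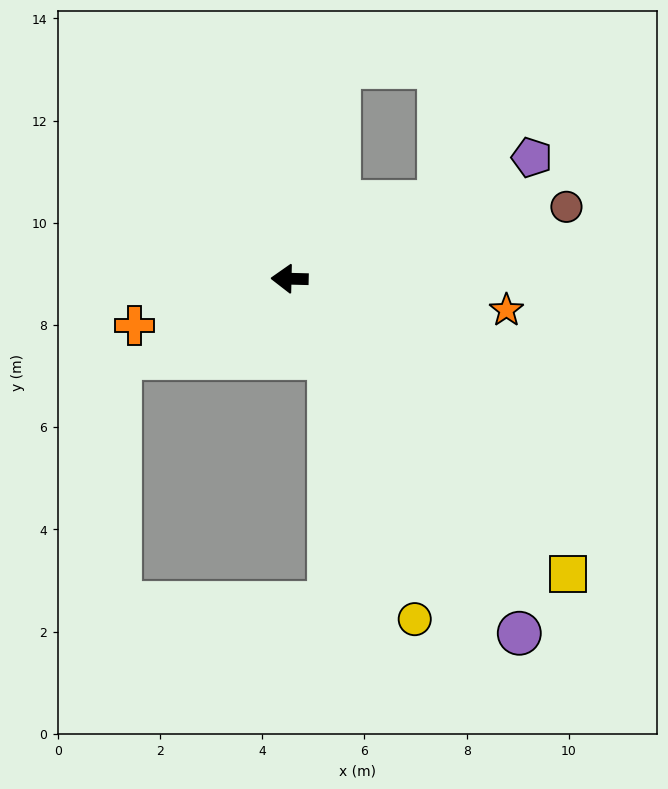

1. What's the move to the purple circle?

turn left 124°, forward 8.3 m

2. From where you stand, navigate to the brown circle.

turn right 164°, forward 5.6 m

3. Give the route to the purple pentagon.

turn right 152°, forward 5.3 m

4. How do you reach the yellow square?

turn left 135°, forward 7.9 m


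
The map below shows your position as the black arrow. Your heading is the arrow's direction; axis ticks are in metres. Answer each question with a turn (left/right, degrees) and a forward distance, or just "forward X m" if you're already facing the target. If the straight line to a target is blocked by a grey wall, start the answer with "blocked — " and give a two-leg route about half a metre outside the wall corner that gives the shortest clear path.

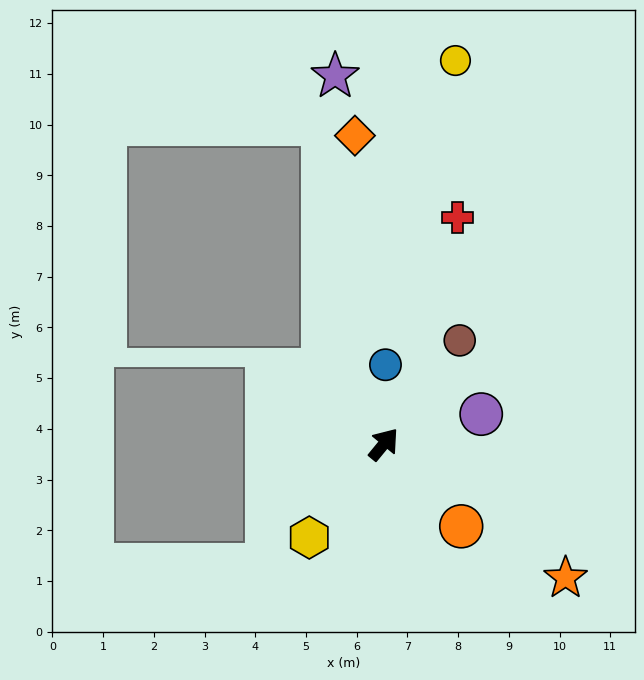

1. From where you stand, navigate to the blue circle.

turn left 38°, forward 1.6 m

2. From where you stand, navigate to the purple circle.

turn right 33°, forward 2.0 m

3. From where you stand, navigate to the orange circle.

turn right 97°, forward 2.2 m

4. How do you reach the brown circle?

turn left 3°, forward 2.5 m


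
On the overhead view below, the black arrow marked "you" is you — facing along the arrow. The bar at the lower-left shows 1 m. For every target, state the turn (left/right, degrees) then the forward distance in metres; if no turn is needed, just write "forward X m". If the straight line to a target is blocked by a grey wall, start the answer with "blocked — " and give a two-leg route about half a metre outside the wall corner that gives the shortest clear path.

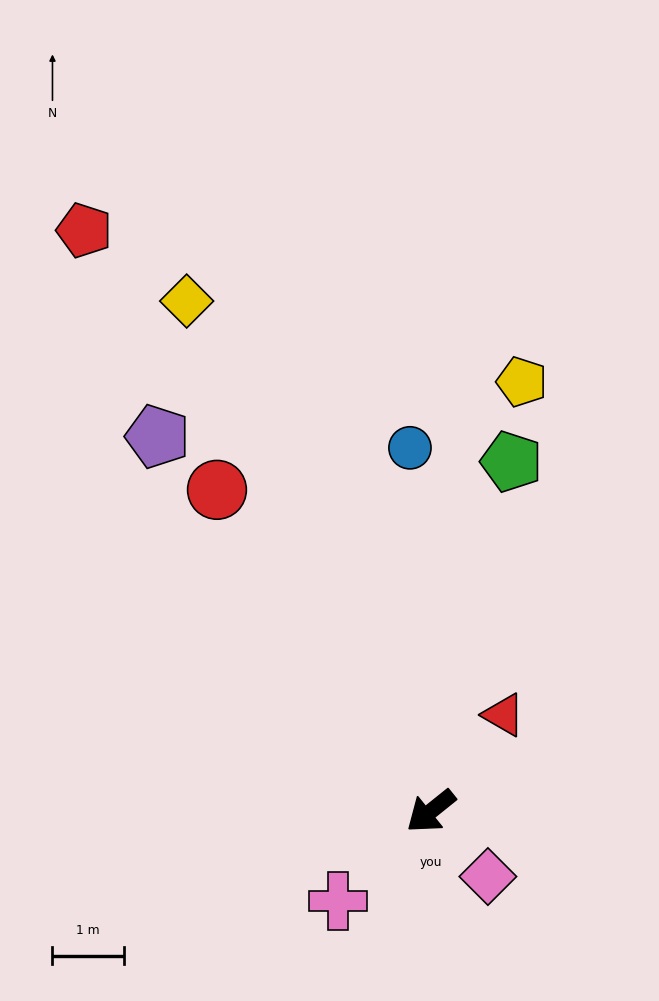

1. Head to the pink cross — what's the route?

turn left 5°, forward 1.8 m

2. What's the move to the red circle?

turn right 95°, forward 5.4 m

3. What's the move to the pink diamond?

turn left 92°, forward 1.2 m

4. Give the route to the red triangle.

turn right 166°, forward 1.7 m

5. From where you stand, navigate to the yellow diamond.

turn right 103°, forward 7.9 m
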